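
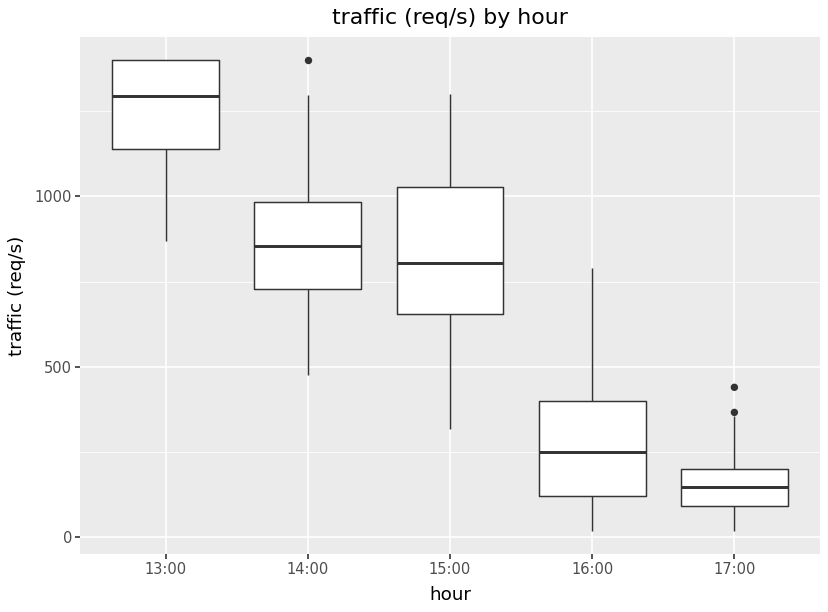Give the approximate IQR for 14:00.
≈ 300

Q3 ≈ 1000, Q1 ≈ 700; IQR ≈ 300.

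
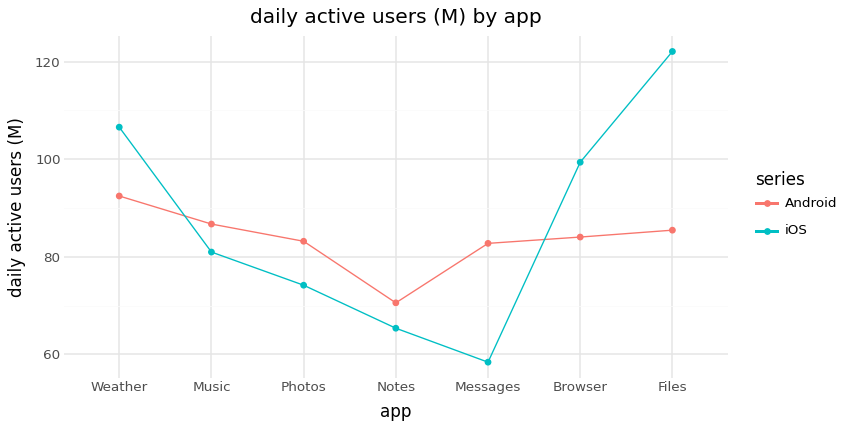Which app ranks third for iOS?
Top 4 for iOS: Files ≈ 120, Weather ≈ 110, Browser ≈ 100, Music ≈ 80.

Browser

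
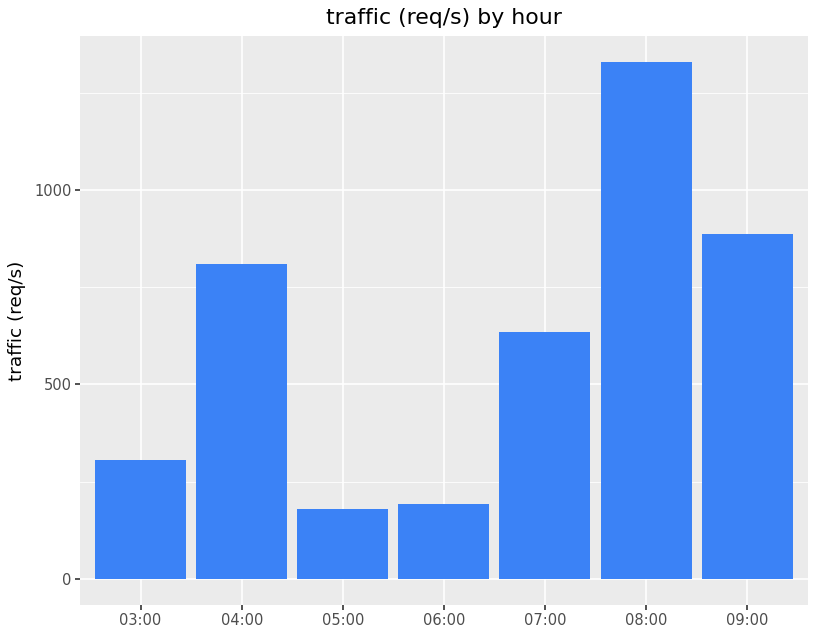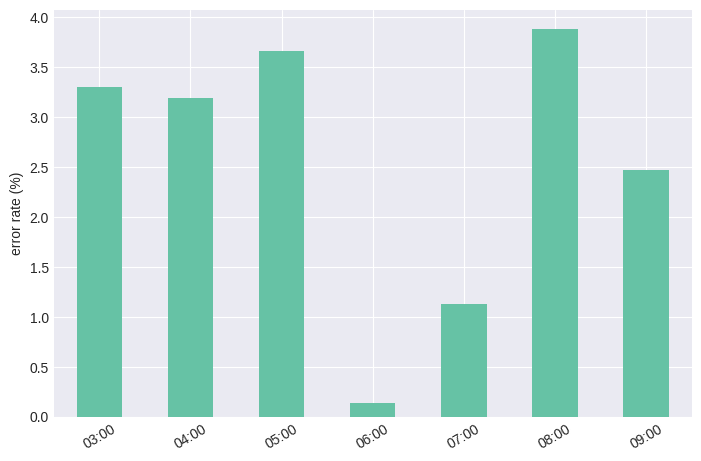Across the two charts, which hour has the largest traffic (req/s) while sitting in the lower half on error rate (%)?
Chart 2 median error rate (%) ≈ 3; below-median hours: 06:00, 07:00, 09:00. Among those, 09:00 has the highest traffic (req/s) (≈ 800).

09:00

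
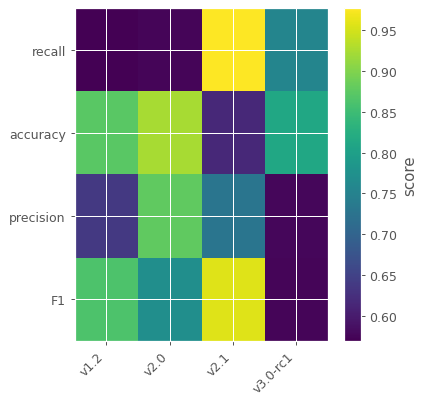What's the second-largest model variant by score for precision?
Top 3 for precision: v2.0 ≈ 0.90, v2.1 ≈ 0.75, v1.2 ≈ 0.65.

v2.1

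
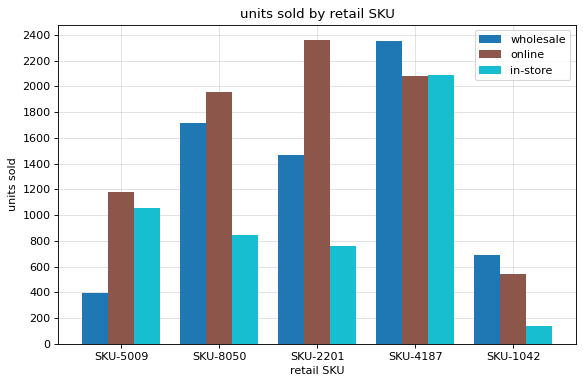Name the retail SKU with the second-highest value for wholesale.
SKU-8050

Top 3 for wholesale: SKU-4187 ≈ 2400, SKU-8050 ≈ 1800, SKU-2201 ≈ 1400.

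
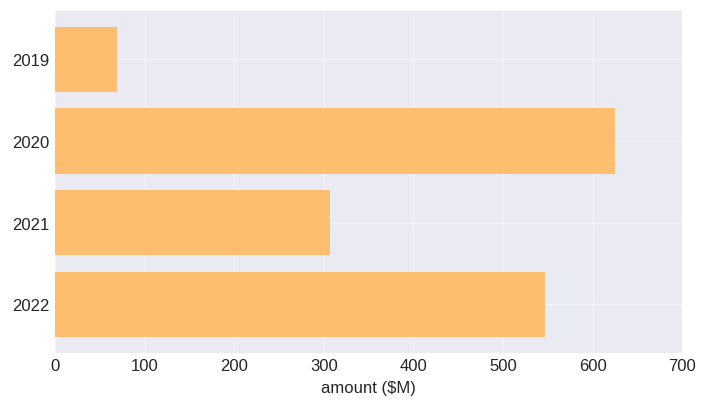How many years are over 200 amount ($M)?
3

Above 200: 2020, 2021, 2022.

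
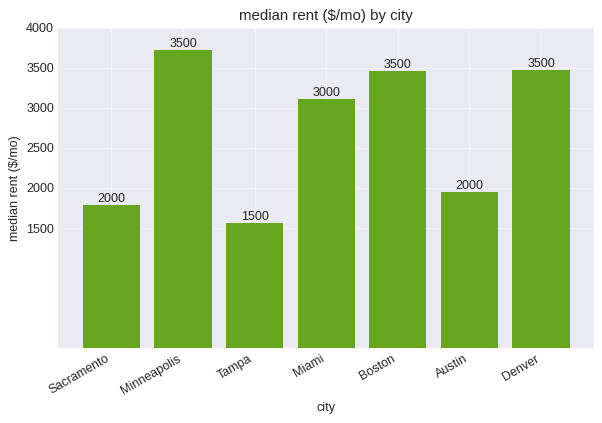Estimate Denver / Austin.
Denver ≈ 3500, Austin ≈ 2000; 3500/2000 ≈ 1.75.

≈ 1.75×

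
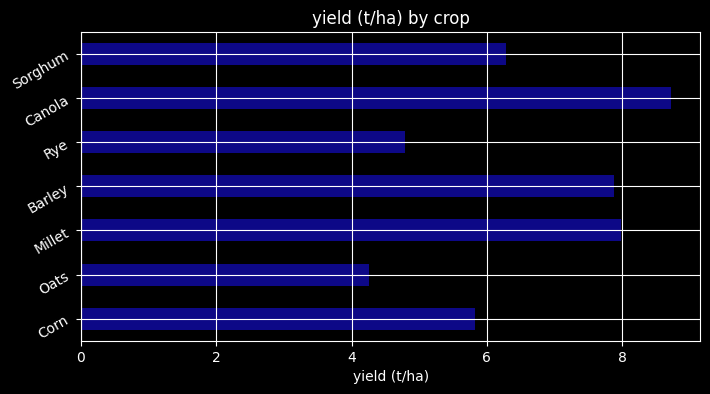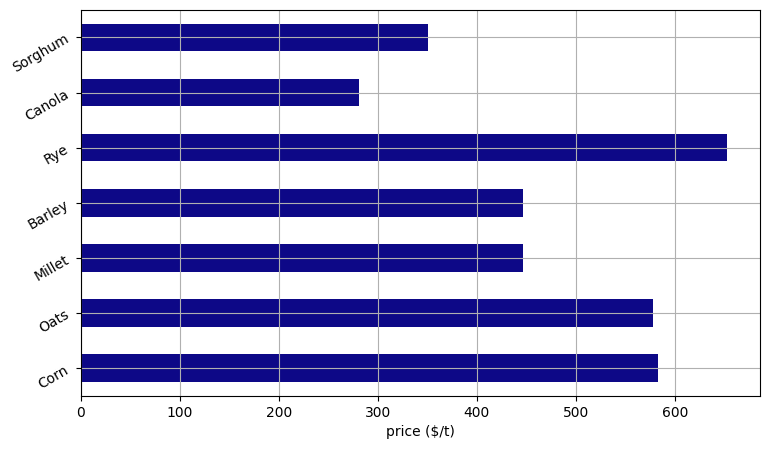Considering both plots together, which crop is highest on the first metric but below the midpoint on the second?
Chart 2 median price ($/t) ≈ 400; below-median crops: Barley, Canola, Sorghum. Among those, Canola has the highest yield (t/ha) (≈ 9).

Canola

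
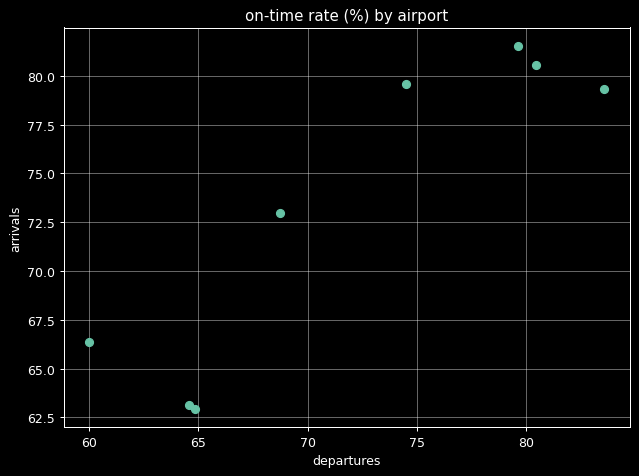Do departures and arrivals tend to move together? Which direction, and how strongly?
Points are positively correlated; strong (|r| ≈ 0.9).

positive, strong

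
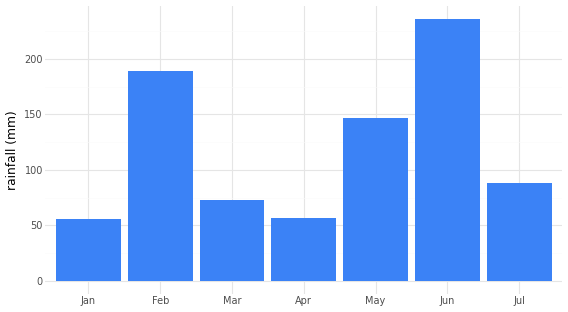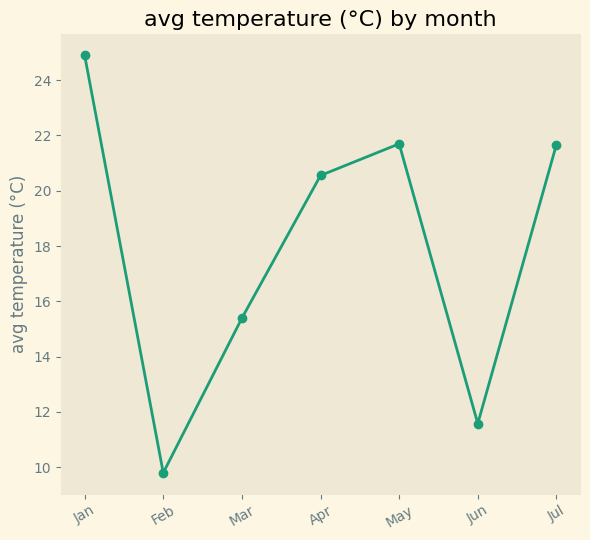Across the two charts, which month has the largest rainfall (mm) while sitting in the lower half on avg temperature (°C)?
Chart 2 median avg temperature (°C) ≈ 20; below-median months: Feb, Mar, Jun. Among those, Jun has the highest rainfall (mm) (≈ 225).

Jun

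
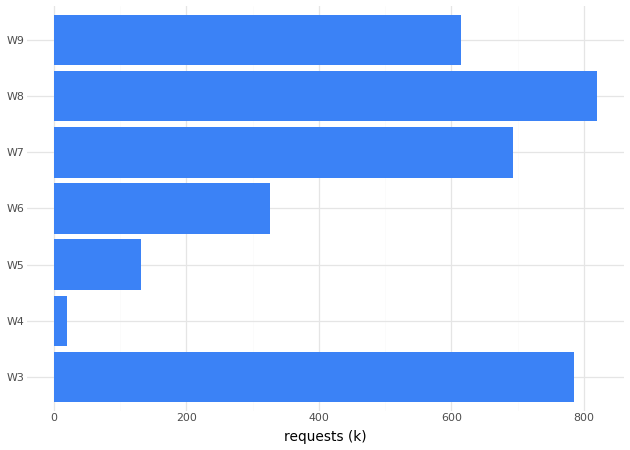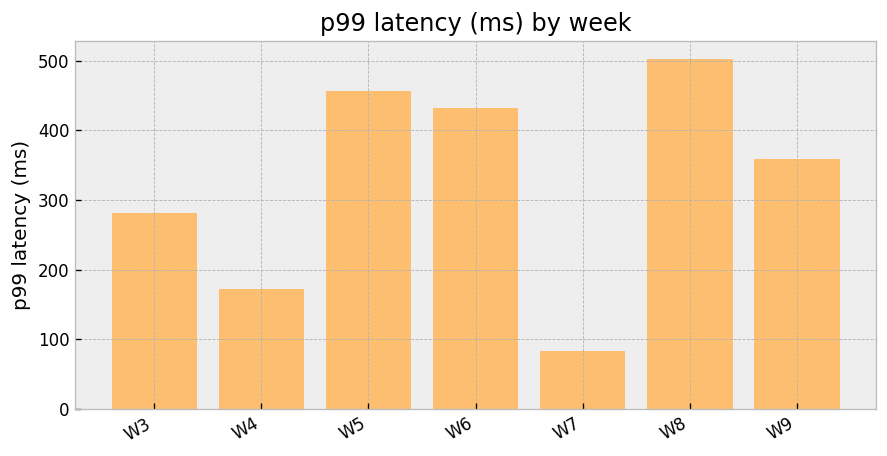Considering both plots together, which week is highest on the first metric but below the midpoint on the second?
W3

Chart 2 median p99 latency (ms) ≈ 350; below-median weeks: W3, W4, W7. Among those, W3 has the highest requests (k) (≈ 800).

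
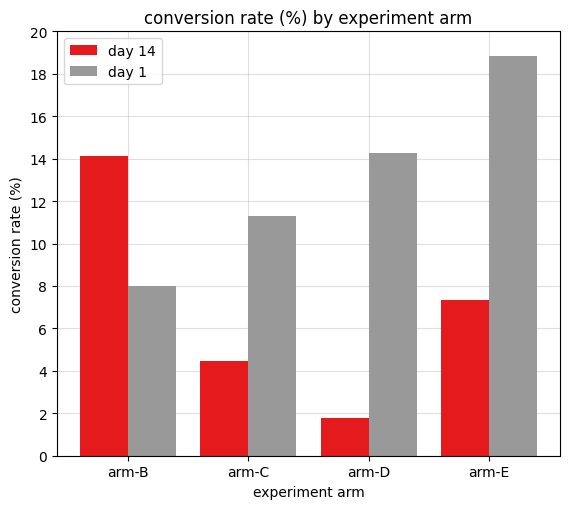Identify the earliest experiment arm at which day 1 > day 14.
arm-C

arm-B: day 1 ≈ 8 vs day 14 ≈ 14 (not yet); arm-C: day 1 ≈ 12 vs day 14 ≈ 4 (first crossover).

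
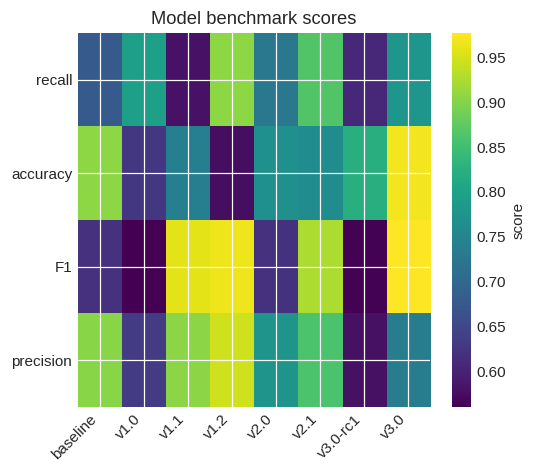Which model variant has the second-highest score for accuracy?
Top 3 for accuracy: v3.0 ≈ 0.95, baseline ≈ 0.90, v3.0-rc1 ≈ 0.80.

baseline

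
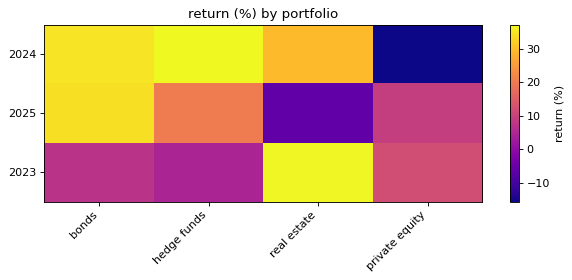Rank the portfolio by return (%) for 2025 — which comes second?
hedge funds

Top 3 for 2025: bonds ≈ 35, hedge funds ≈ 20, private equity ≈ 10.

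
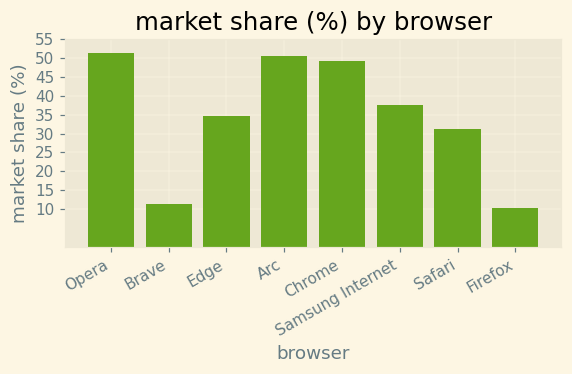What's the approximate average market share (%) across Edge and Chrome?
≈ 42

(35 + 50) / 2 ≈ 42.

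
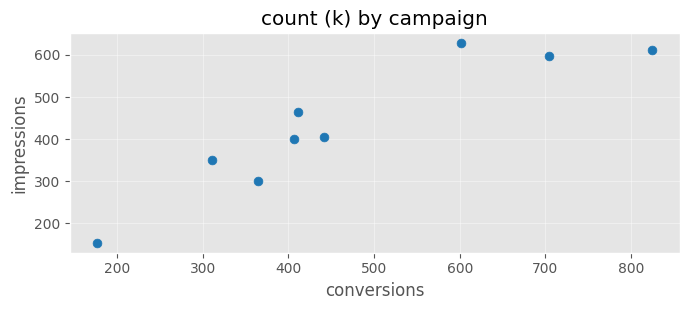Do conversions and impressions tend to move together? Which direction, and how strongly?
positive, strong

Points are positively correlated; strong (|r| ≈ 0.9).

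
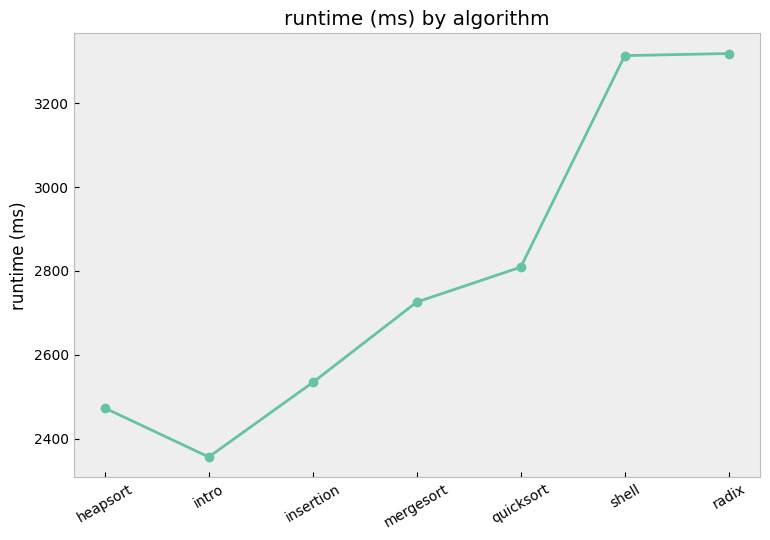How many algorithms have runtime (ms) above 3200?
Above 3200: shell, radix.

2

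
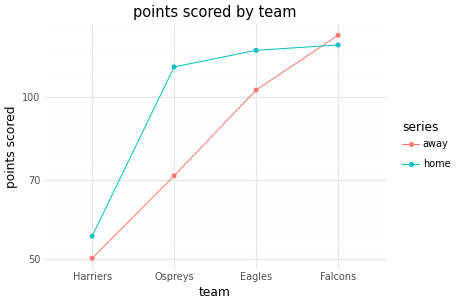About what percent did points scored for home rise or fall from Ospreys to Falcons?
Ospreys ≈ 110, Falcons ≈ 120; (120 − 110) / 110 ≈ +9.1%.

≈ +9.1%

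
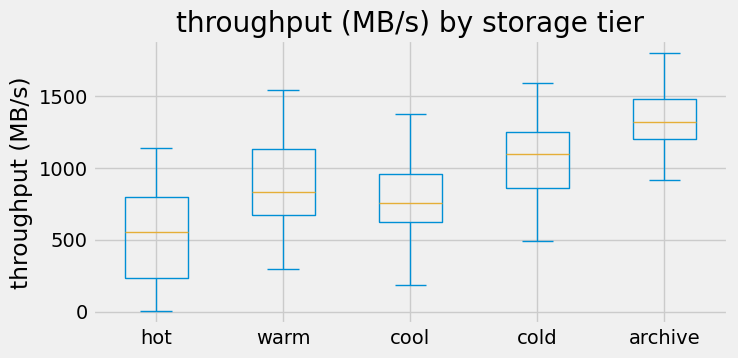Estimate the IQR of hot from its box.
Q3 ≈ 800, Q1 ≈ 200; IQR ≈ 600.

≈ 600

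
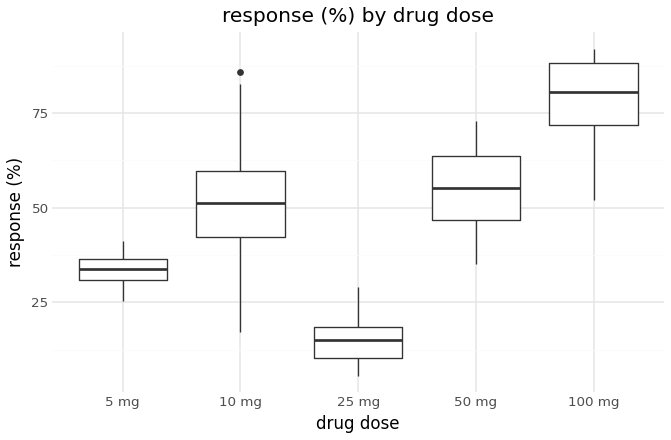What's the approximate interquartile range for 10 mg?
≈ 20

Q3 ≈ 60, Q1 ≈ 40; IQR ≈ 20.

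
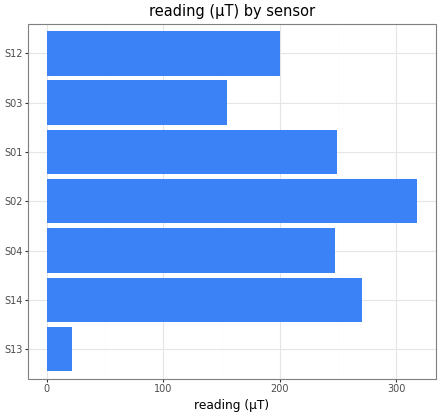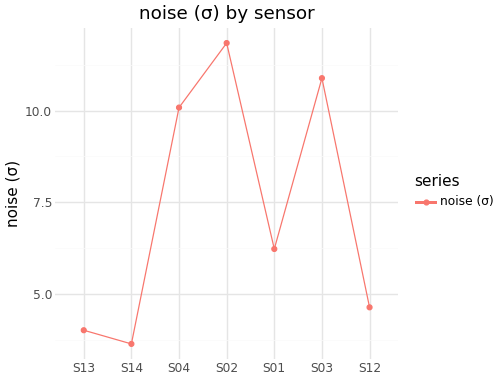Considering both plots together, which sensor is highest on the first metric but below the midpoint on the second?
Chart 2 median noise (σ) ≈ 6; below-median sensors: S13, S14, S12. Among those, S14 has the highest reading (µT) (≈ 250).

S14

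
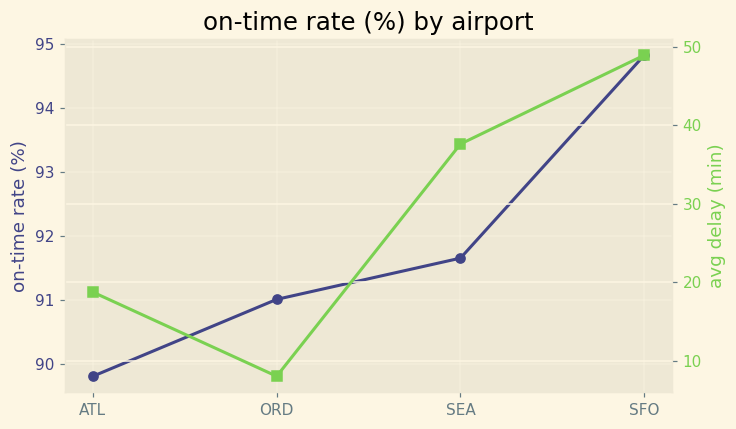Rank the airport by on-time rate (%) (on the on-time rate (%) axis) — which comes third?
ORD

Top 4 (on the on-time rate (%) axis): SFO ≈ 95.0, SEA ≈ 91.5, ORD ≈ 91.0, ATL ≈ 90.0.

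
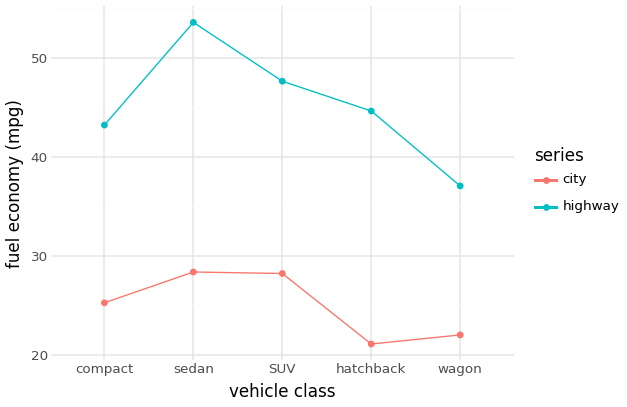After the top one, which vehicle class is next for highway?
Top 3 for highway: sedan ≈ 55, SUV ≈ 50, hatchback ≈ 45.

SUV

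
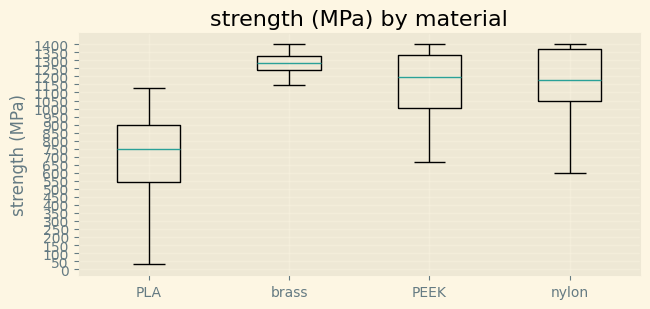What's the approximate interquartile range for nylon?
Q3 ≈ 1350, Q1 ≈ 1050; IQR ≈ 300.

≈ 300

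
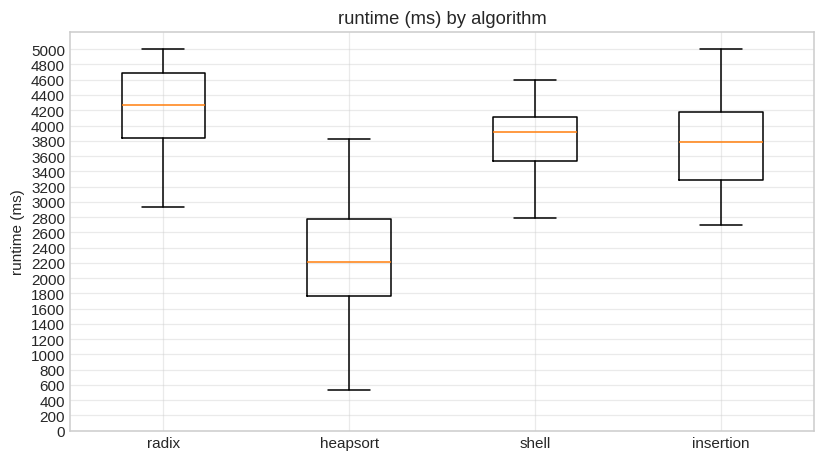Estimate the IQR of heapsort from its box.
≈ 1000

Q3 ≈ 2800, Q1 ≈ 1800; IQR ≈ 1000.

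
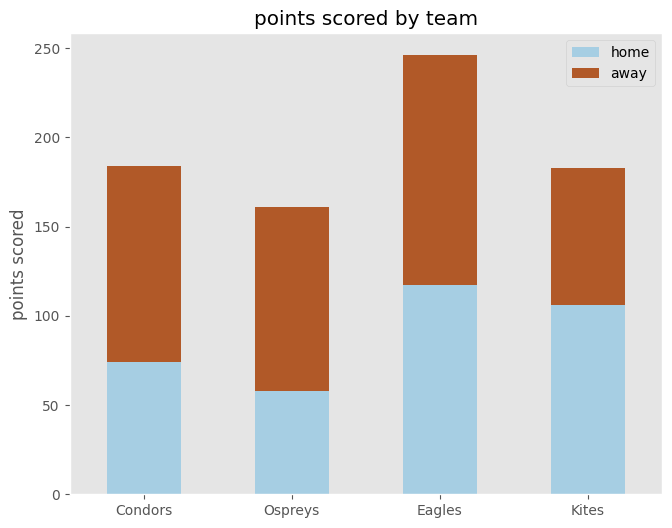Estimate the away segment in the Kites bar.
away top ≈ 175, bottom ≈ 100; segment ≈ 75.

≈ 75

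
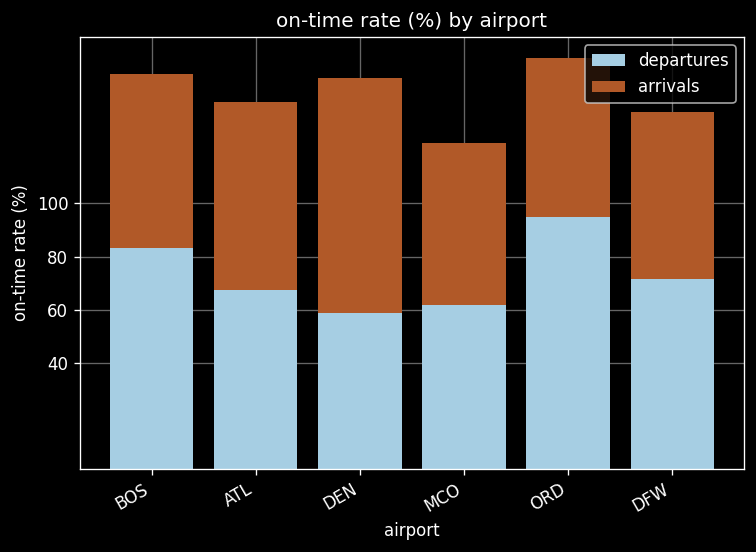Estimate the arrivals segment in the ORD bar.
arrivals top ≈ 160, bottom ≈ 100; segment ≈ 60.

≈ 60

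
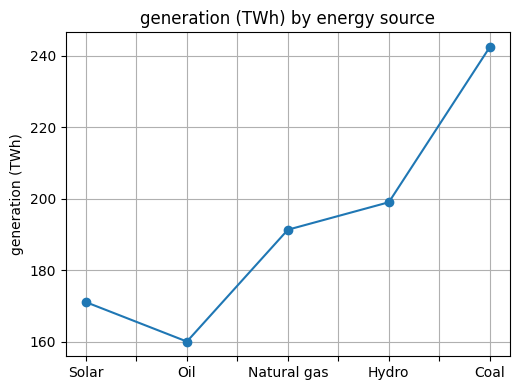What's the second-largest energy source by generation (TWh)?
Top 3: Coal ≈ 240, Hydro ≈ 200, Natural gas ≈ 190.

Hydro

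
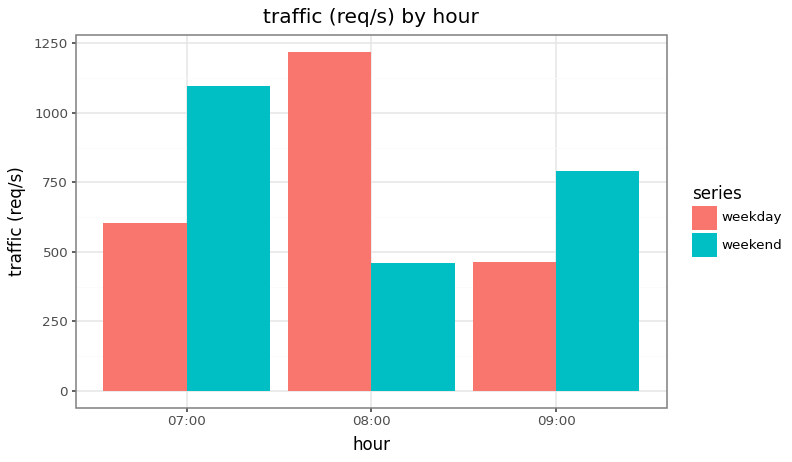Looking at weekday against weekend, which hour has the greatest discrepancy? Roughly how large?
08:00: weekday ≈ 1200, weekend ≈ 400 → gap ≈ 800. Next-largest (07:00) is only ≈ 400.

08:00, ≈ 800 req/s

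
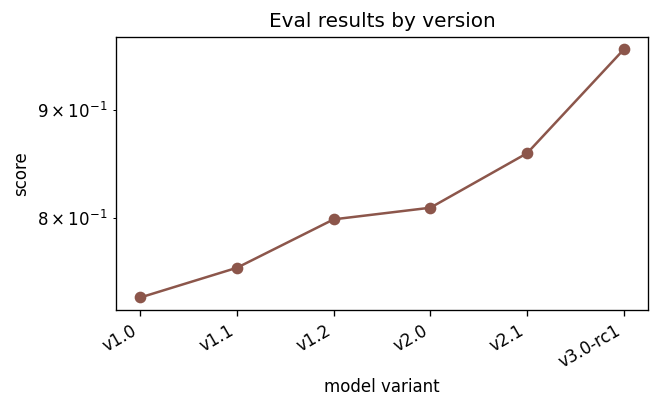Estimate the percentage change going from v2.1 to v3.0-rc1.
v2.1 ≈ 0.86, v3.0-rc1 ≈ 0.96; (0.96 − 0.86) / 0.86 ≈ +11.6%.

≈ +11.6%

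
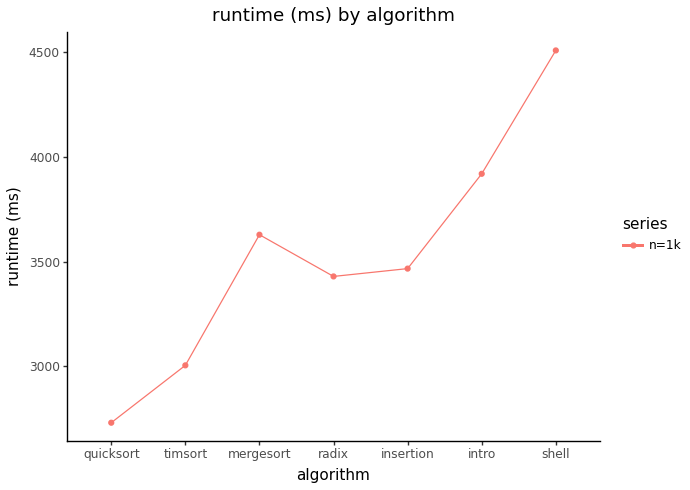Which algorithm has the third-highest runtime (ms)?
Top 4: shell ≈ 4600, intro ≈ 4000, mergesort ≈ 3600, insertion ≈ 3400.

mergesort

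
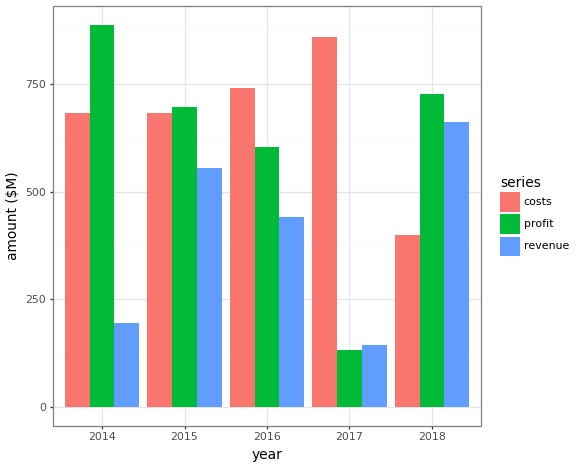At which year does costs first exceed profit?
2016

2015: costs ≈ 700 vs profit ≈ 700 (not yet); 2016: costs ≈ 700 vs profit ≈ 600 (first crossover).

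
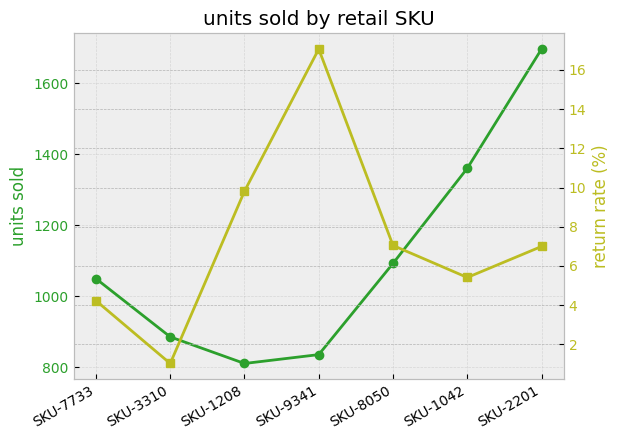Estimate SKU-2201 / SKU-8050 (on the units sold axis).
≈ 1.55×

SKU-2201 ≈ 1700, SKU-8050 ≈ 1100; 1700/1100 ≈ 1.55.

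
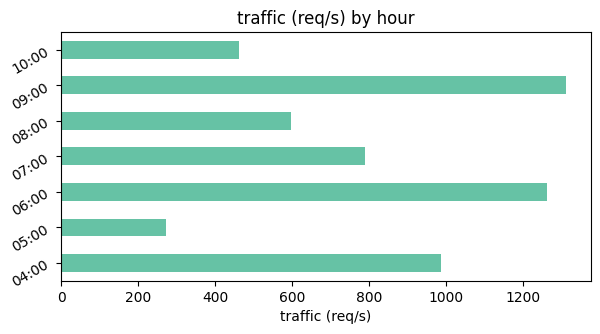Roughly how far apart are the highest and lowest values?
≈ 1200

Max 09:00 ≈ 1400, min 05:00 ≈ 200; range ≈ 1200.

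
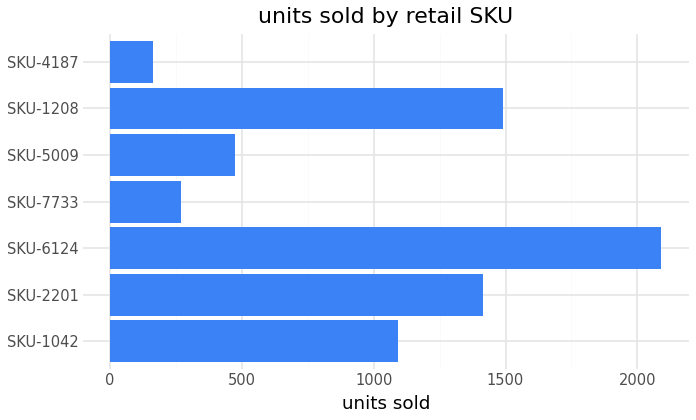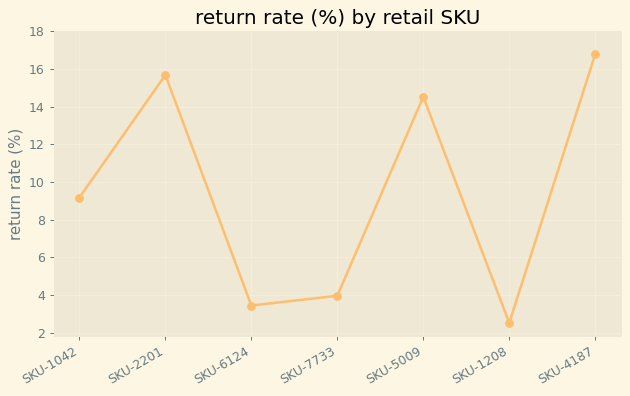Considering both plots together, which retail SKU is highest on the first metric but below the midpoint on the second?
SKU-6124

Chart 2 median return rate (%) ≈ 10; below-median retail SKUs: SKU-6124, SKU-7733, SKU-1208. Among those, SKU-6124 has the highest units sold (≈ 2000).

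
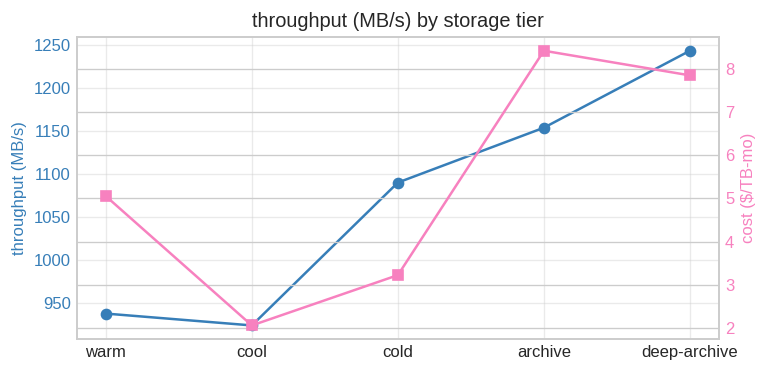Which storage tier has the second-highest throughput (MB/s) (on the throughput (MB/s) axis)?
Top 3 (on the throughput (MB/s) axis): deep-archive ≈ 1250, archive ≈ 1150, cold ≈ 1100.

archive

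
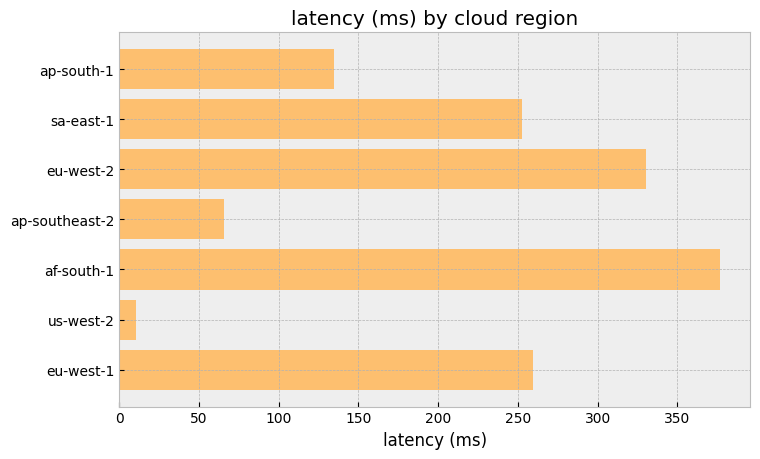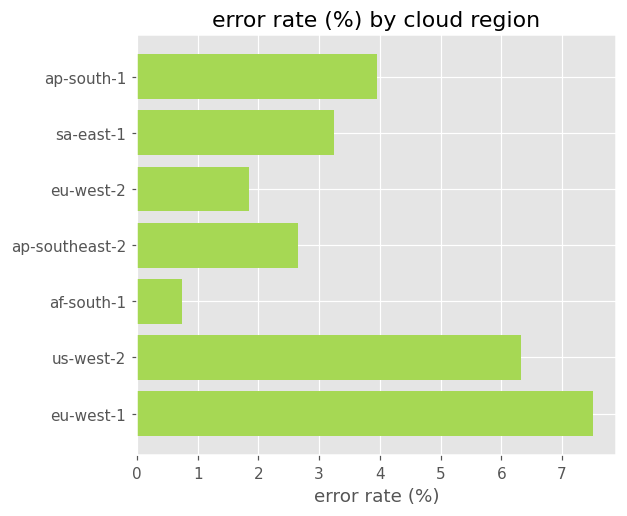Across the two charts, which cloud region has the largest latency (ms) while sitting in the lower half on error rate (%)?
af-south-1

Chart 2 median error rate (%) ≈ 3; below-median cloud regions: eu-west-2, ap-southeast-2, af-south-1. Among those, af-south-1 has the highest latency (ms) (≈ 400).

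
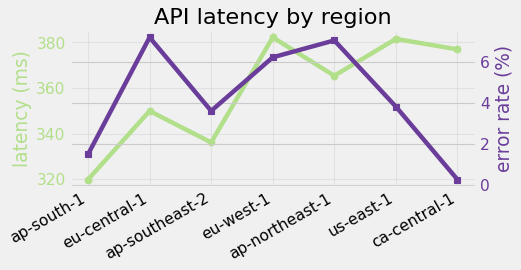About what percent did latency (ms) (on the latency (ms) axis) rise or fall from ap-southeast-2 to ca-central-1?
ap-southeast-2 ≈ 340, ca-central-1 ≈ 380; (380 − 340) / 340 ≈ +11.8%.

≈ +11.8%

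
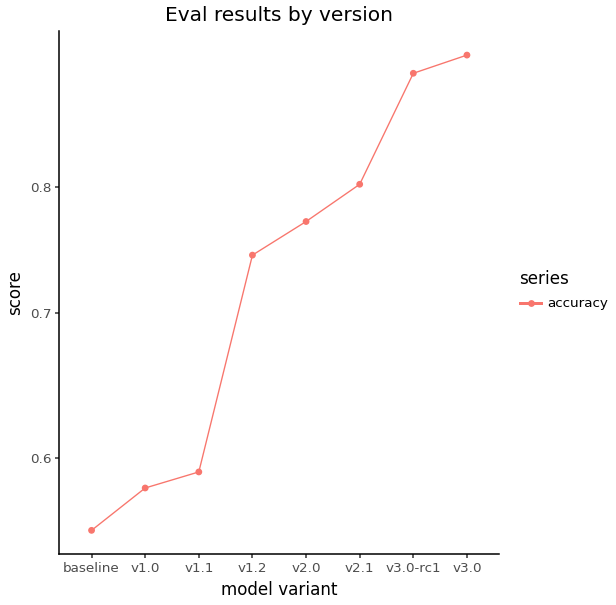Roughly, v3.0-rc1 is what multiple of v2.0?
v3.0-rc1 ≈ 0.90, v2.0 ≈ 0.75; 0.90/0.75 ≈ 1.2.

≈ 1.2×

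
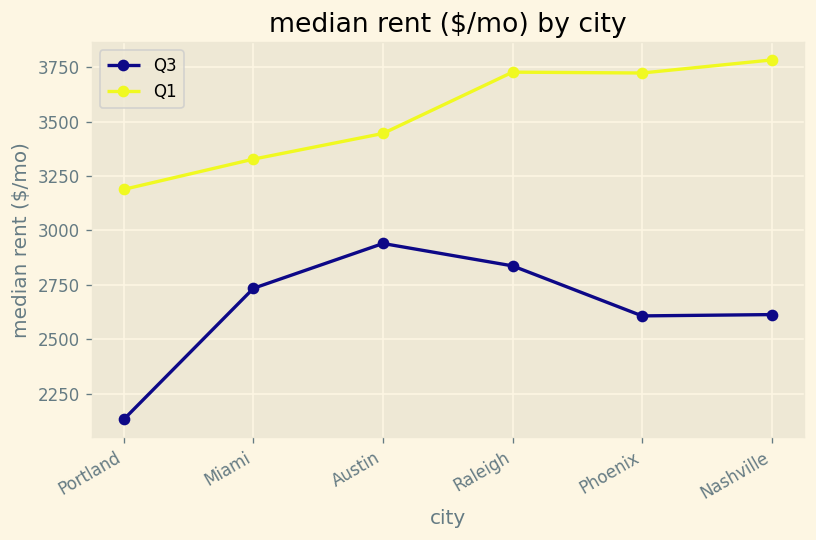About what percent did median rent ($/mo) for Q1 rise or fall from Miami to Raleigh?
Miami ≈ 3400, Raleigh ≈ 3800; (3800 − 3400) / 3400 ≈ +11.8%.

≈ +11.8%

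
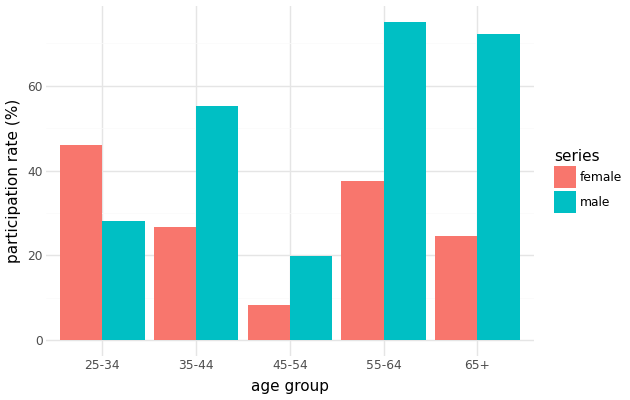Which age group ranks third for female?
35-44

Top 4 for female: 25-34 ≈ 50, 55-64 ≈ 40, 35-44 ≈ 30, 65+ ≈ 20.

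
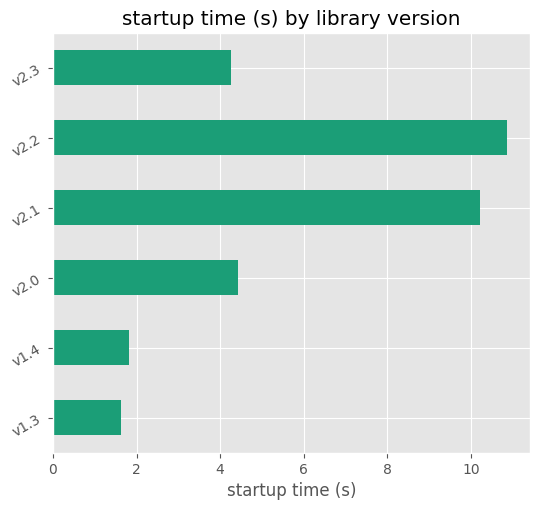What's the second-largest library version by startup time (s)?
Top 3: v2.2 ≈ 11, v2.1 ≈ 10, v2.0 ≈ 4.

v2.1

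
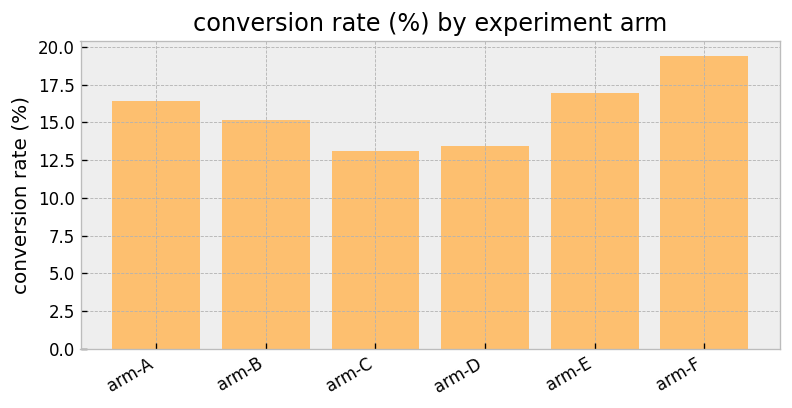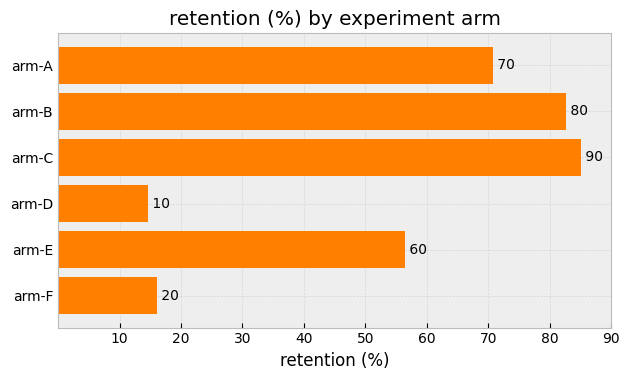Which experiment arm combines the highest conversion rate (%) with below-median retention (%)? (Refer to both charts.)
Chart 2 median retention (%) ≈ 60; below-median experiment arms: arm-D, arm-E, arm-F. Among those, arm-F has the highest conversion rate (%) (≈ 20).

arm-F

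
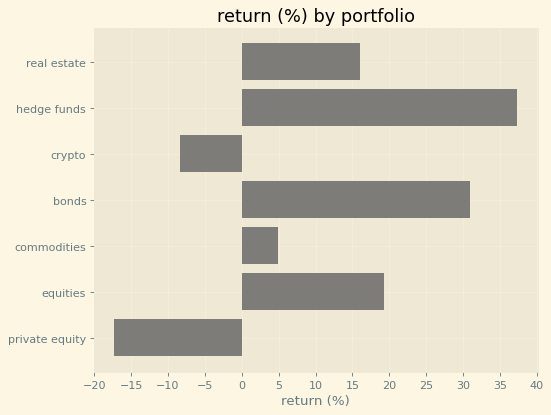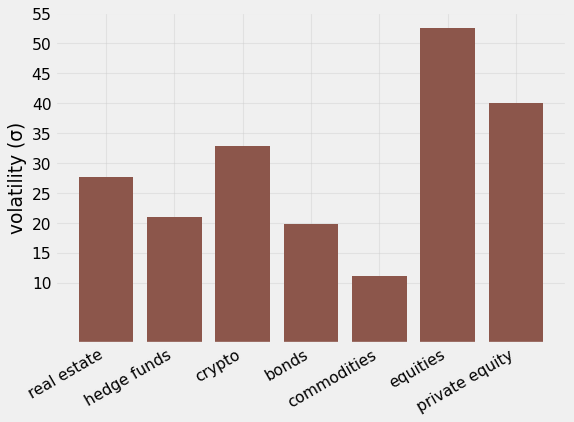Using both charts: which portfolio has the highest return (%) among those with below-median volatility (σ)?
Chart 2 median volatility (σ) ≈ 30; below-median portfolios: hedge funds, bonds, commodities. Among those, hedge funds has the highest return (%) (≈ 35).

hedge funds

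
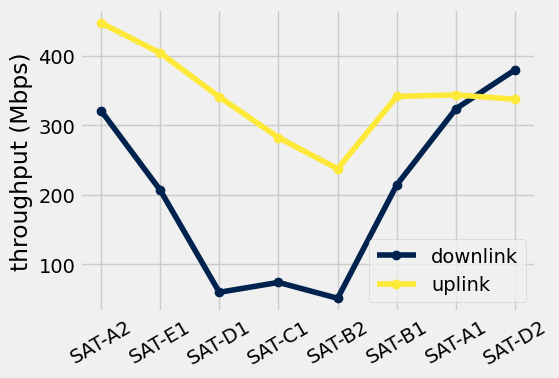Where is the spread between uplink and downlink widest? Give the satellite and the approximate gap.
SAT-D1: uplink ≈ 350, downlink ≈ 50 → gap ≈ 300. Next-largest (SAT-C1) is only ≈ 250.

SAT-D1, ≈ 300 Mbps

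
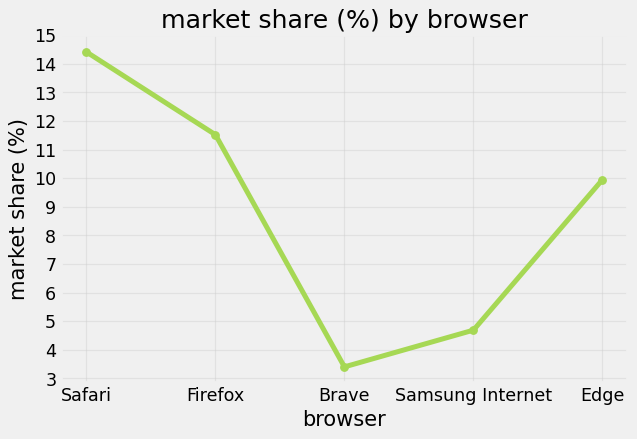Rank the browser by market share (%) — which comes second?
Top 3: Safari ≈ 14, Firefox ≈ 12, Edge ≈ 10.

Firefox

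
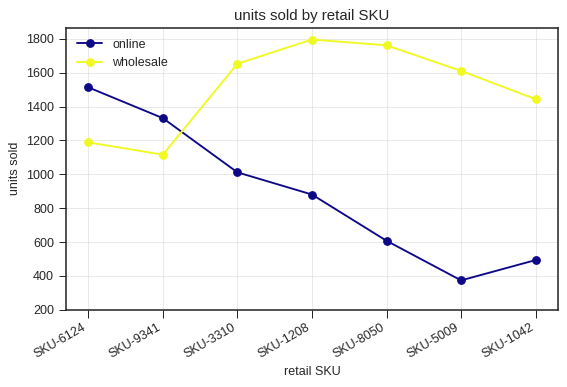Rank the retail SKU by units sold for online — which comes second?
SKU-9341

Top 3 for online: SKU-6124 ≈ 1600, SKU-9341 ≈ 1400, SKU-3310 ≈ 1000.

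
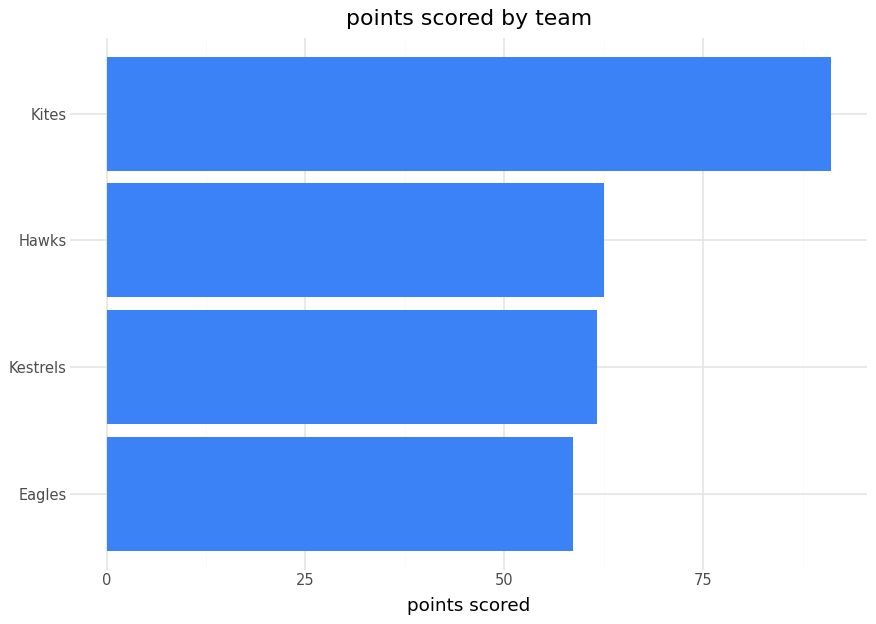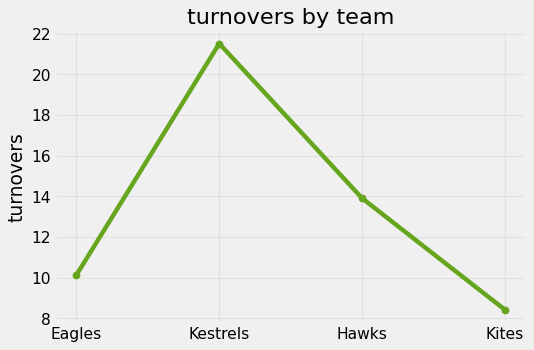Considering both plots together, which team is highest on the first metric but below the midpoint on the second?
Kites

Chart 2 median turnovers ≈ 12; below-median teams: Eagles, Kites. Among those, Kites has the highest points scored (≈ 90).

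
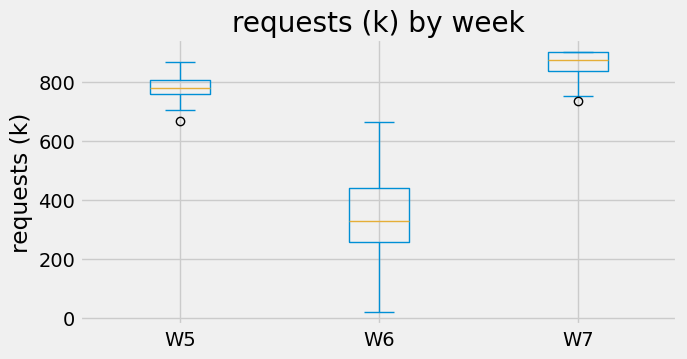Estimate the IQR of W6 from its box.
Q3 ≈ 450, Q1 ≈ 250; IQR ≈ 200.

≈ 200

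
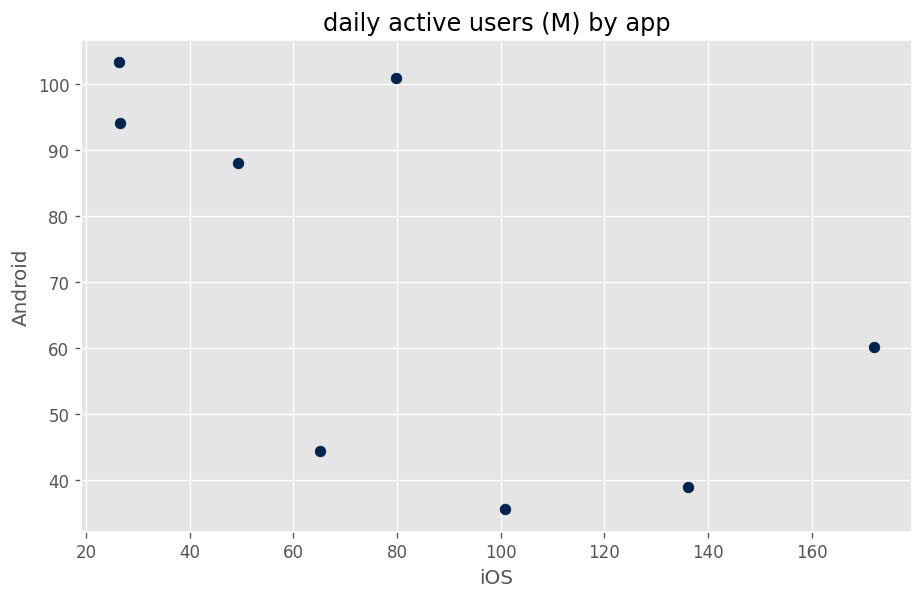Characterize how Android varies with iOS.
Points are negatively correlated; moderate (|r| ≈ 0.6).

negative, moderate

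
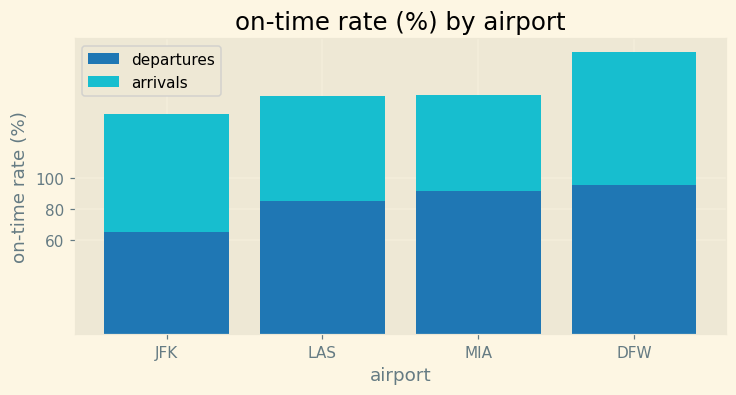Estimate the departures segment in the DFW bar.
≈ 100

departures top ≈ 100, bottom ≈ 0; segment ≈ 100.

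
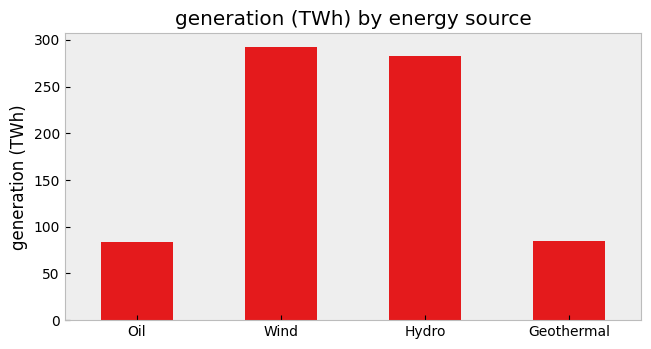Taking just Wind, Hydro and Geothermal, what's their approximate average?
≈ 217

(300 + 275 + 75) / 3 ≈ 217.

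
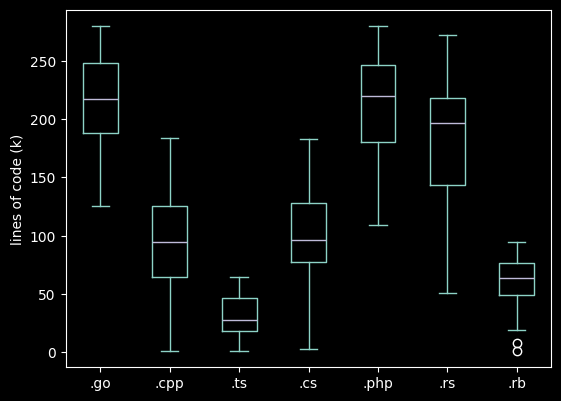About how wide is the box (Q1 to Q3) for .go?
≈ 60

Q3 ≈ 240, Q1 ≈ 180; IQR ≈ 60.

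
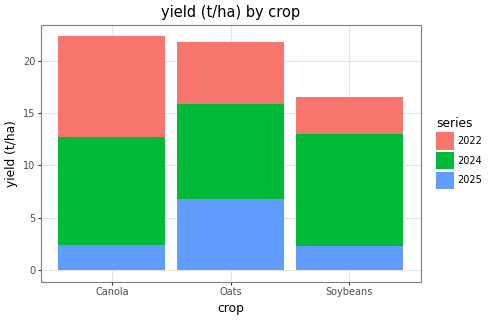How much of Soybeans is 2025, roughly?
≈ 2

2025 top ≈ 2, bottom ≈ 0; segment ≈ 2.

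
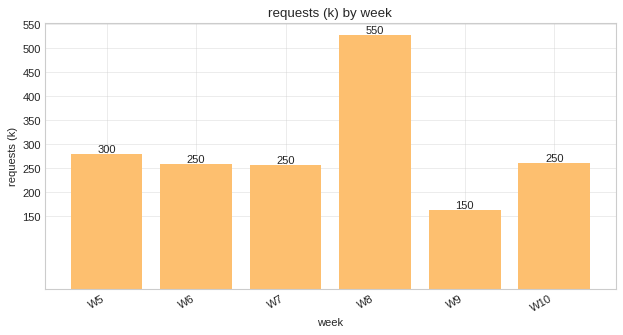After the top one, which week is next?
Top 3: W8 ≈ 550, W5 ≈ 300, W10 ≈ 250.

W5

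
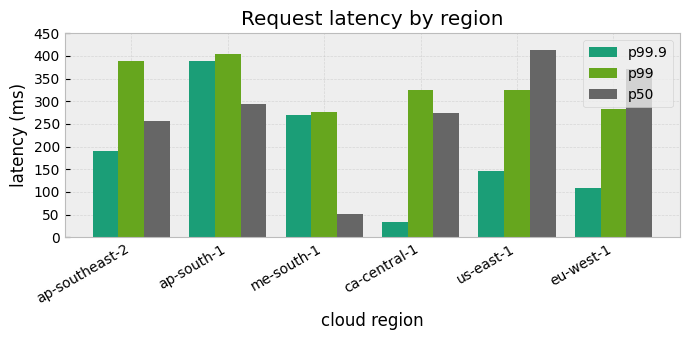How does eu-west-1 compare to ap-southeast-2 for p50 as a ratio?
≈ 1.4×

eu-west-1 ≈ 350, ap-southeast-2 ≈ 250; 350/250 ≈ 1.4.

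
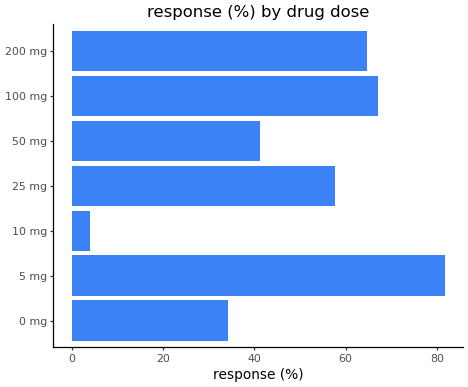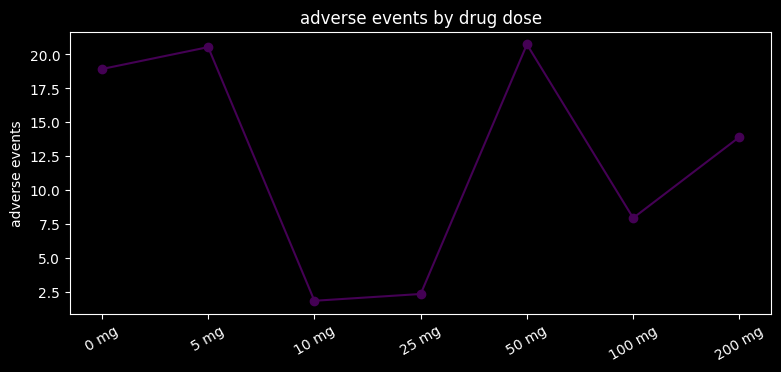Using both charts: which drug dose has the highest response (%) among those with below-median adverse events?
100 mg

Chart 2 median adverse events ≈ 14; below-median drug doses: 10 mg, 25 mg, 100 mg. Among those, 100 mg has the highest response (%) (≈ 70).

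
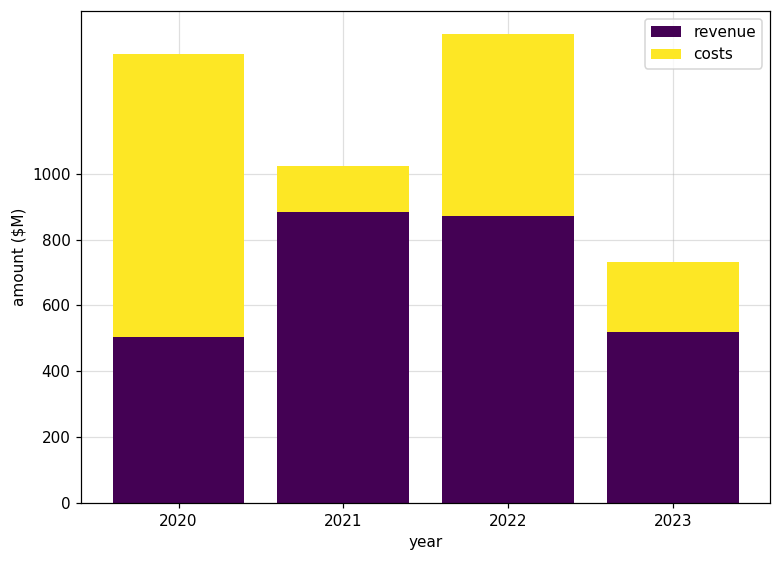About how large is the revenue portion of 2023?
revenue top ≈ 600, bottom ≈ 0; segment ≈ 600.

≈ 600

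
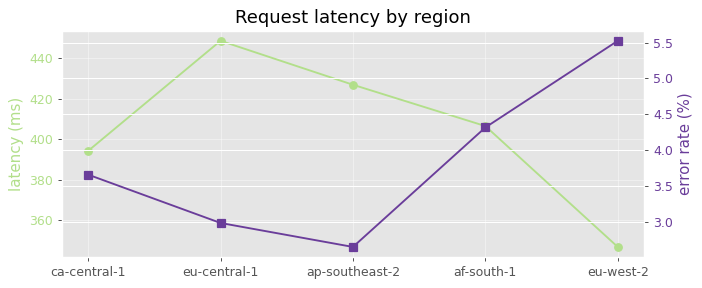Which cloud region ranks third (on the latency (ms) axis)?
af-south-1

Top 4 (on the latency (ms) axis): eu-central-1 ≈ 450, ap-southeast-2 ≈ 430, af-south-1 ≈ 410, ca-central-1 ≈ 390.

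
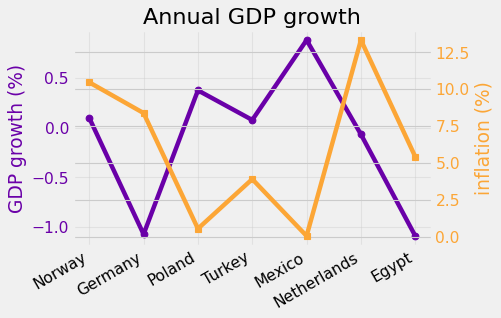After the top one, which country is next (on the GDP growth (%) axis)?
Top 3 (on the GDP growth (%) axis): Mexico ≈ 0.8, Poland ≈ 0.4, Norway ≈ 0.0.

Poland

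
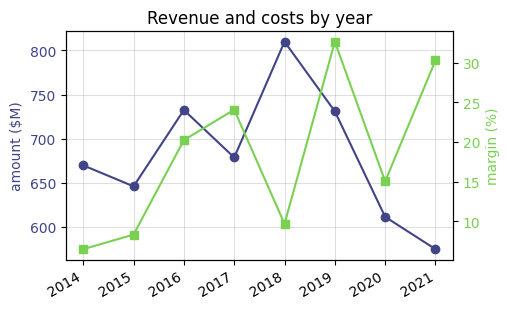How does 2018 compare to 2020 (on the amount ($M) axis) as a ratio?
≈ 1.29×

2018 ≈ 800, 2020 ≈ 620; 800/620 ≈ 1.29.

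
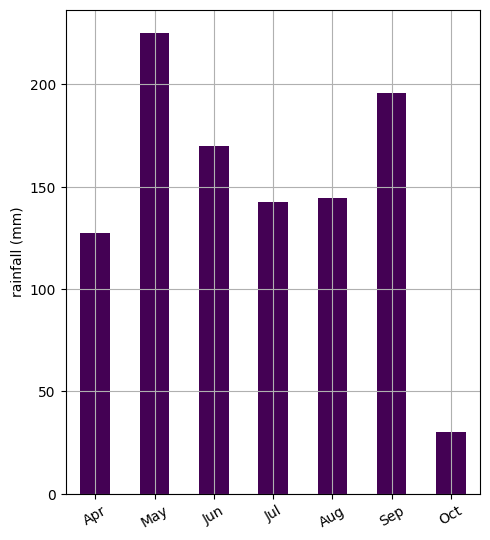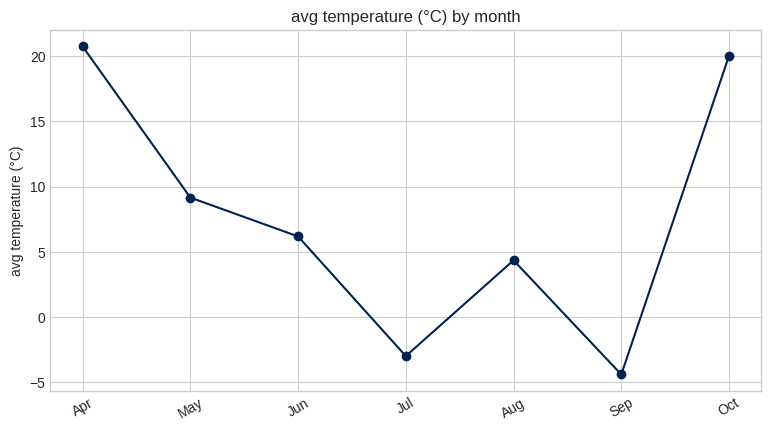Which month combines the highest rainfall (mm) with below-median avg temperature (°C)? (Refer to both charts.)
Sep

Chart 2 median avg temperature (°C) ≈ 6; below-median months: Jul, Aug, Sep. Among those, Sep has the highest rainfall (mm) (≈ 200).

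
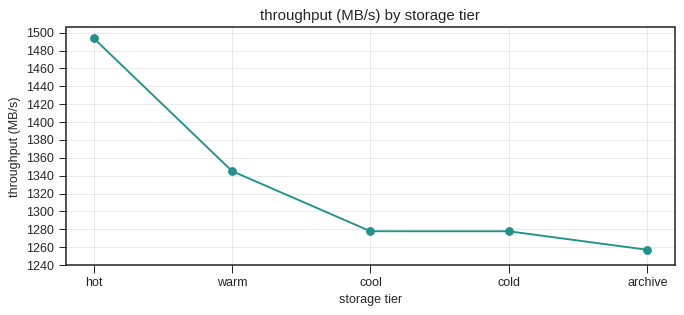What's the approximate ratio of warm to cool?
≈ 1.05×

warm ≈ 1340, cool ≈ 1280; 1340/1280 ≈ 1.05.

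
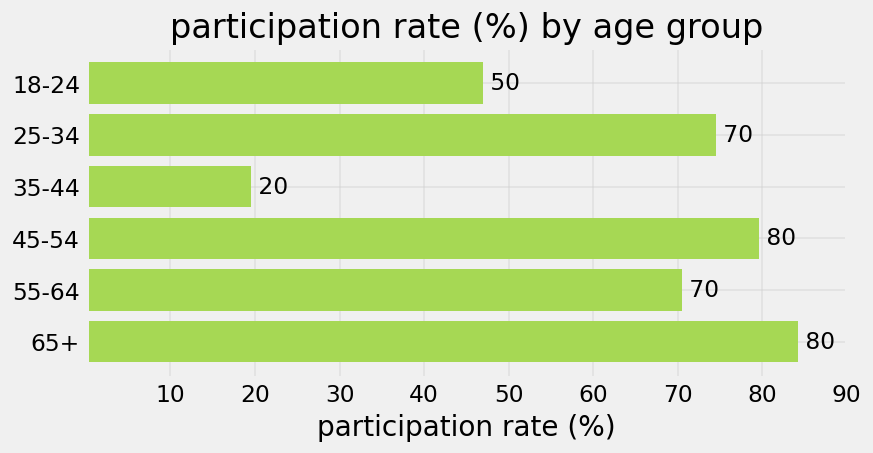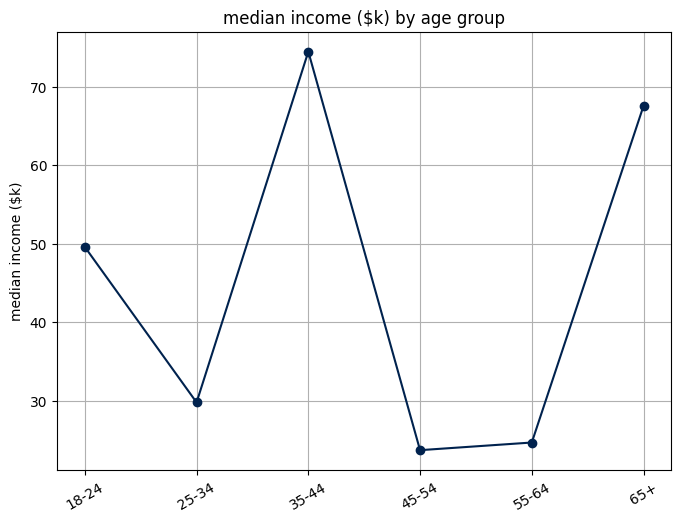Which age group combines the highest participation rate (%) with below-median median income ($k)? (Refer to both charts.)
45-54

Chart 2 median median income ($k) ≈ 40; below-median age groups: 25-34, 45-54, 55-64. Among those, 45-54 has the highest participation rate (%) (≈ 80).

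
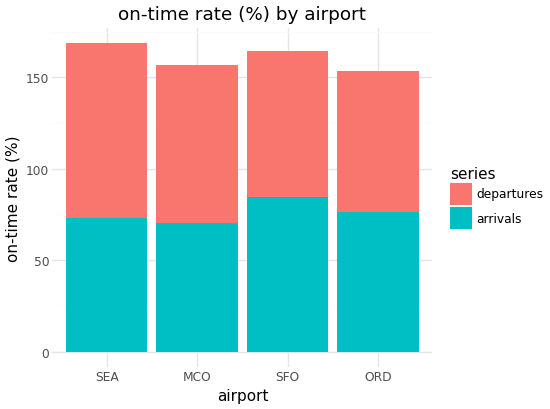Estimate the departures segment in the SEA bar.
departures top ≈ 160, bottom ≈ 80; segment ≈ 80.

≈ 80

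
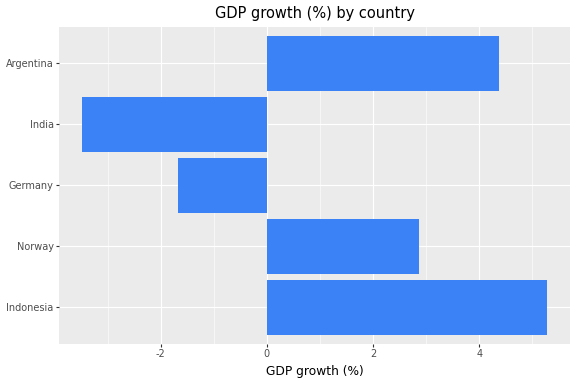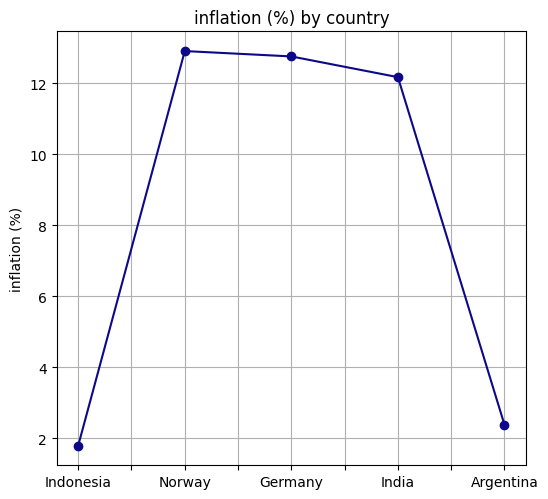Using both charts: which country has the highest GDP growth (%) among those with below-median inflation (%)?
Chart 2 median inflation (%) ≈ 12; below-median countries: Indonesia, Argentina. Among those, Indonesia has the highest GDP growth (%) (≈ 5.5).

Indonesia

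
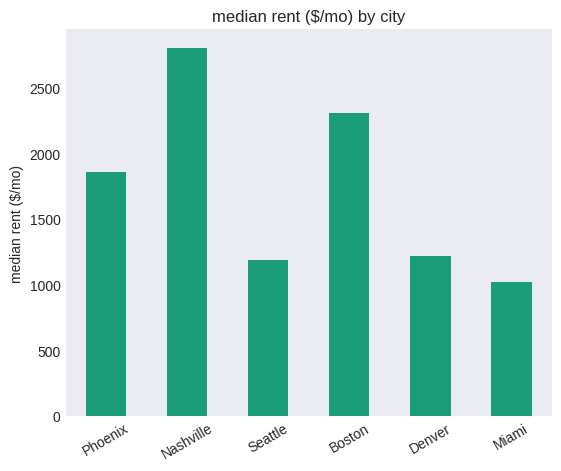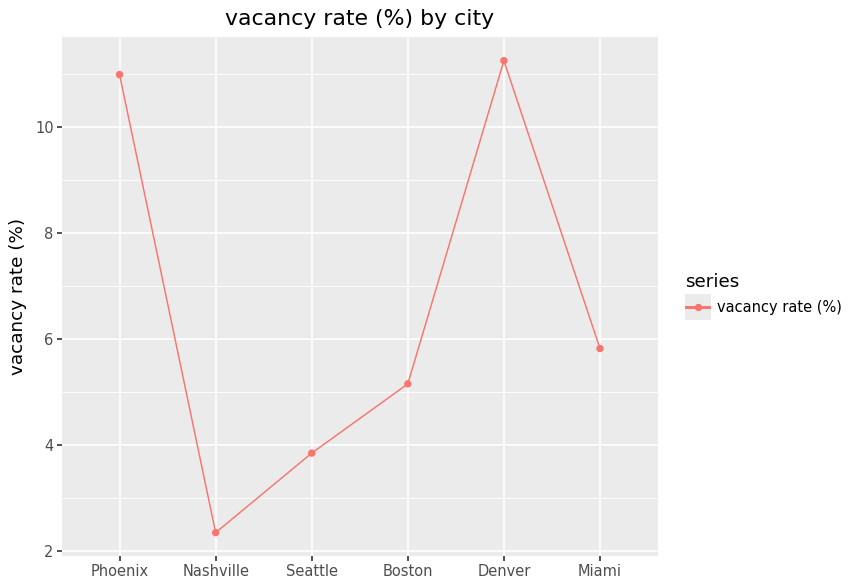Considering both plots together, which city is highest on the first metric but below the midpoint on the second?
Nashville

Chart 2 median vacancy rate (%) ≈ 6; below-median cities: Nashville, Seattle, Boston. Among those, Nashville has the highest median rent ($/mo) (≈ 3000).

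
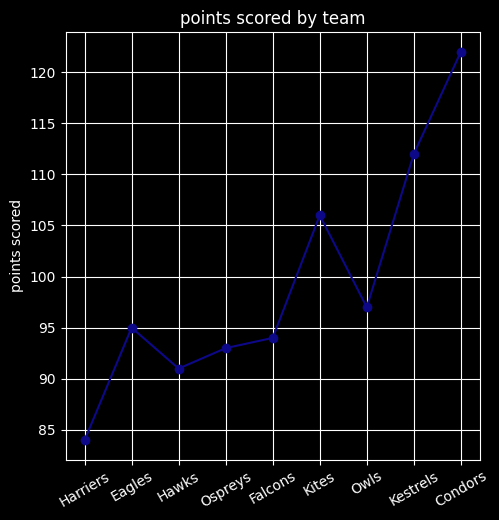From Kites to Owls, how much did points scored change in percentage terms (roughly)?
≈ -9.5%

Kites ≈ 105, Owls ≈ 95; (95 − 105) / 105 ≈ -9.5%.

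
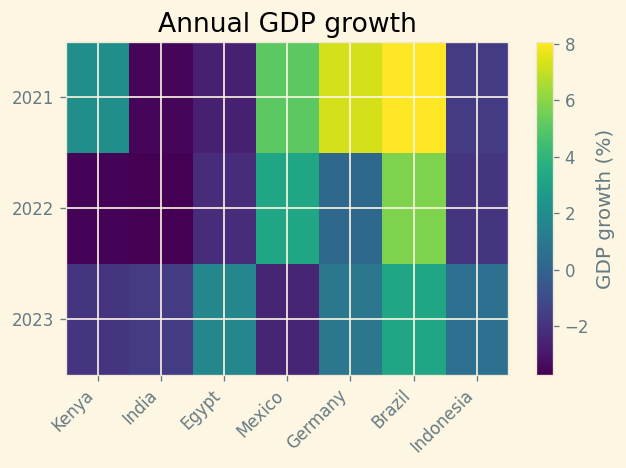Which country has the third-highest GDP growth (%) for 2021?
Mexico

Top 4 for 2021: Brazil ≈ 8, Germany ≈ 7, Mexico ≈ 5, Kenya ≈ 2.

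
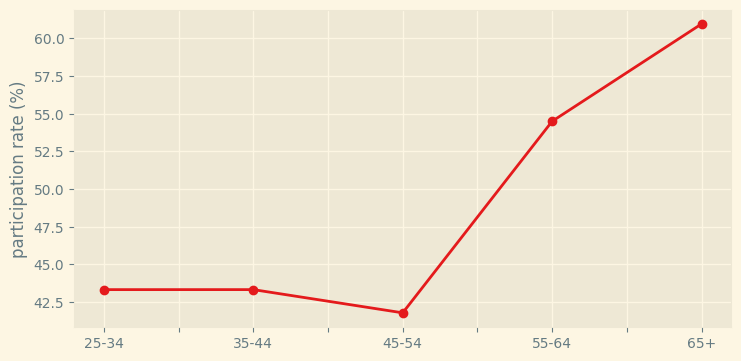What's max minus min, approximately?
≈ 18

Max 65+ ≈ 60, min 45-54 ≈ 42; range ≈ 18.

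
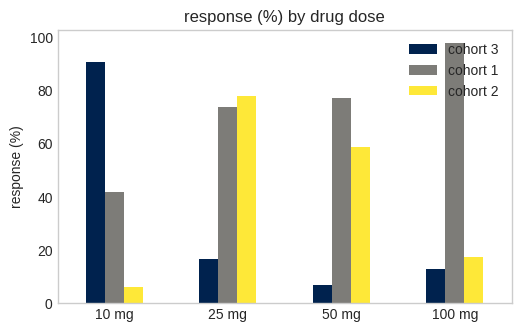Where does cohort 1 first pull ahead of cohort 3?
10 mg: cohort 1 ≈ 40 vs cohort 3 ≈ 90 (not yet); 25 mg: cohort 1 ≈ 70 vs cohort 3 ≈ 20 (first crossover).

25 mg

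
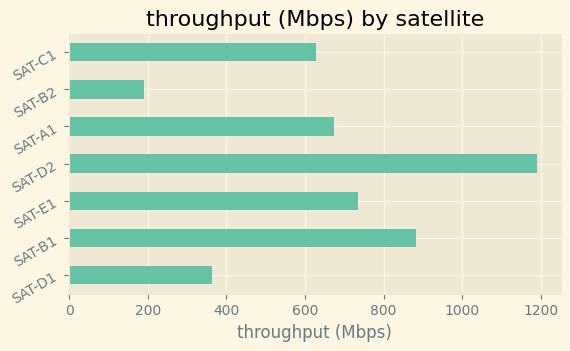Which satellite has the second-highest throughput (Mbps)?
SAT-B1

Top 3: SAT-D2 ≈ 1200, SAT-B1 ≈ 900, SAT-E1 ≈ 700.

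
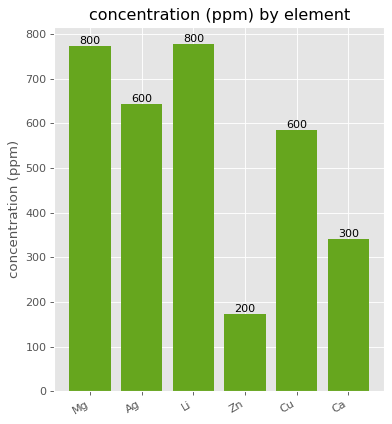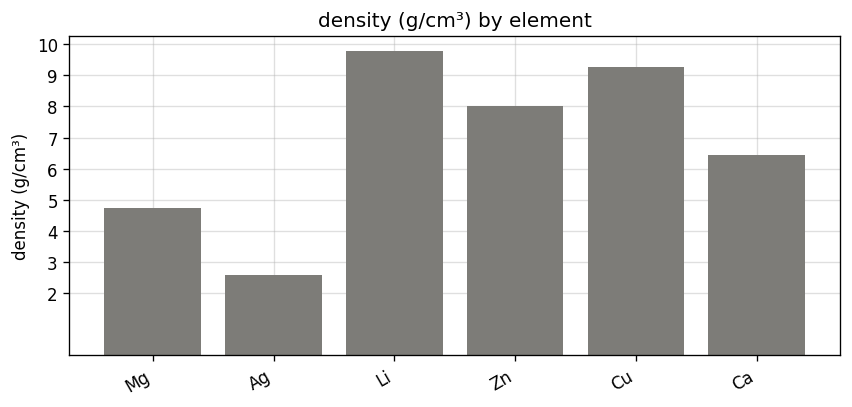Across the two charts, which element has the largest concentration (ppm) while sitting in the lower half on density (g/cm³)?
Mg

Chart 2 median density (g/cm³) ≈ 7; below-median elements: Mg, Ag, Ca. Among those, Mg has the highest concentration (ppm) (≈ 800).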